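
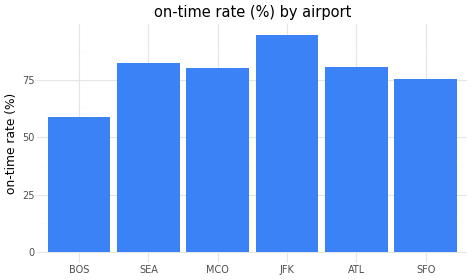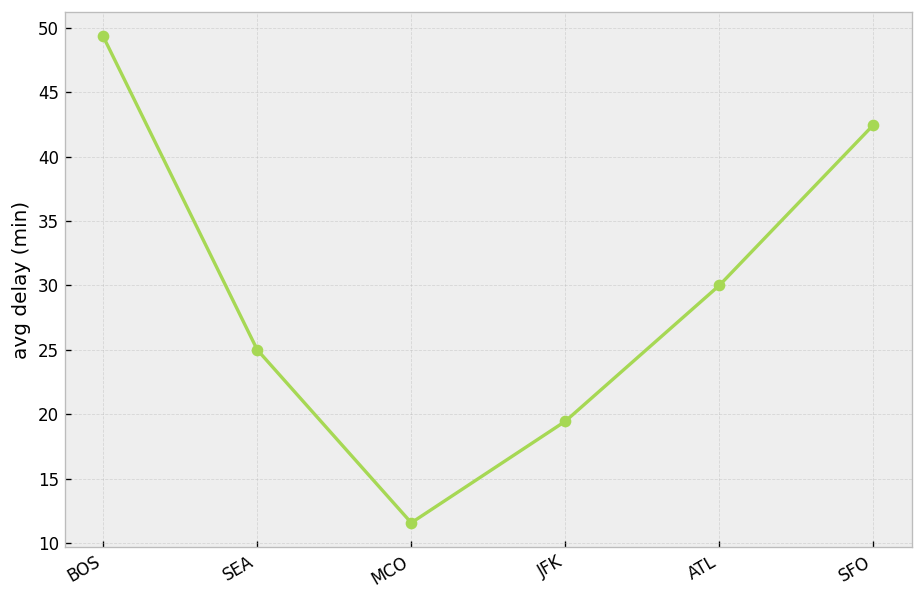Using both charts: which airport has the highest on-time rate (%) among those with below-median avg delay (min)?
JFK

Chart 2 median avg delay (min) ≈ 30; below-median airports: SEA, MCO, JFK. Among those, JFK has the highest on-time rate (%) (≈ 90).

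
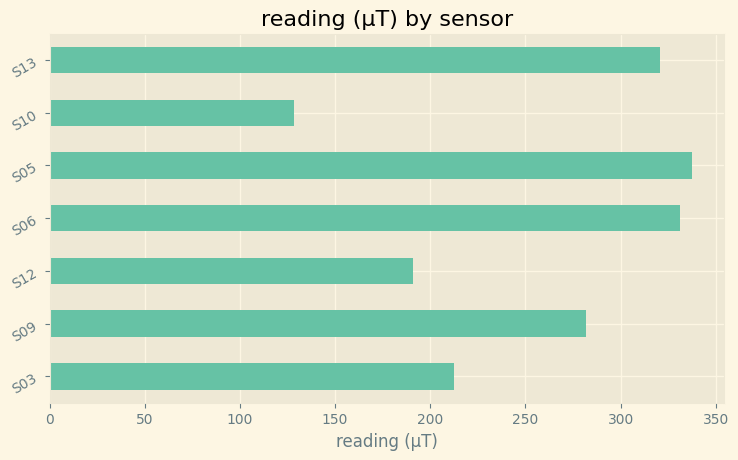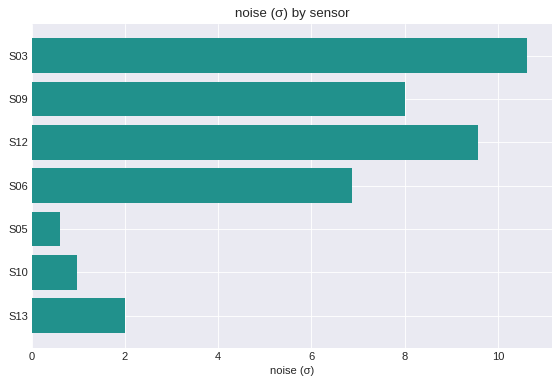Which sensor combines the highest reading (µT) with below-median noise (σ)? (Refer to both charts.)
Chart 2 median noise (σ) ≈ 7; below-median sensors: S05, S10, S13. Among those, S05 has the highest reading (µT) (≈ 350).

S05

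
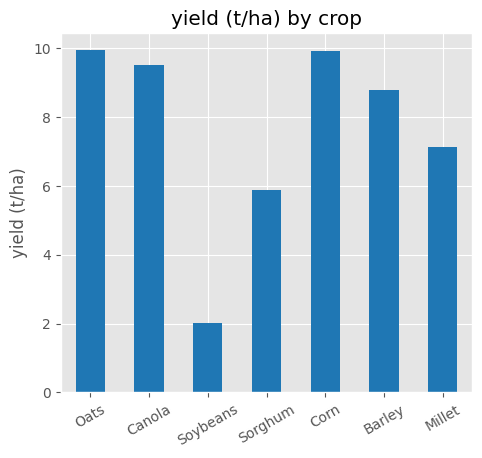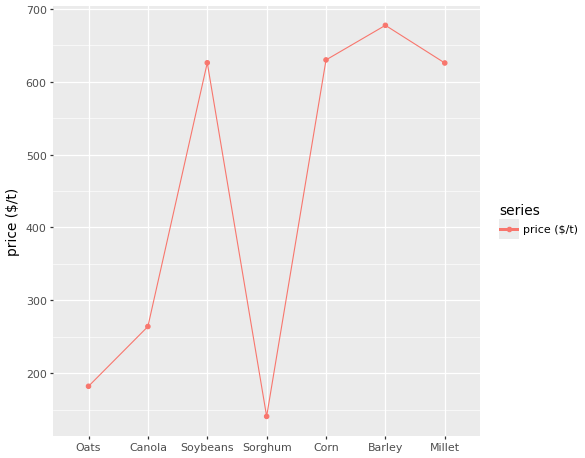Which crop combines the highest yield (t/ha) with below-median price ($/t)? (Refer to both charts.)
Chart 2 median price ($/t) ≈ 600; below-median crops: Oats, Canola, Sorghum. Among those, Oats has the highest yield (t/ha) (≈ 10).

Oats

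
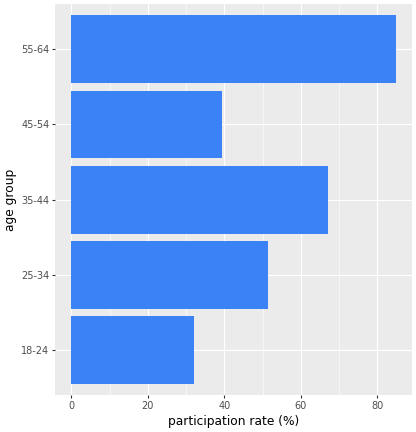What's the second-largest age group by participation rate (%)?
Top 3: 55-64 ≈ 80, 35-44 ≈ 70, 25-34 ≈ 50.

35-44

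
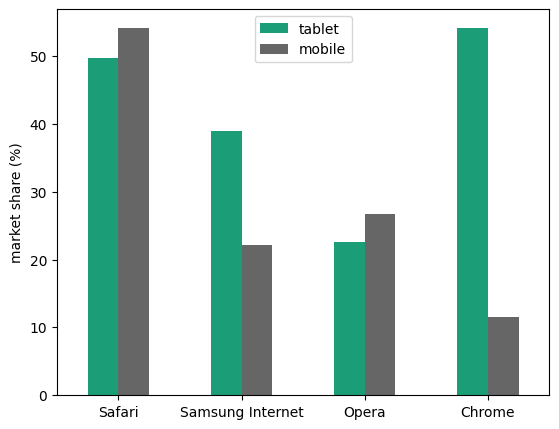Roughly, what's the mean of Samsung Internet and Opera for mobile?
(20 + 25) / 2 ≈ 22.

≈ 22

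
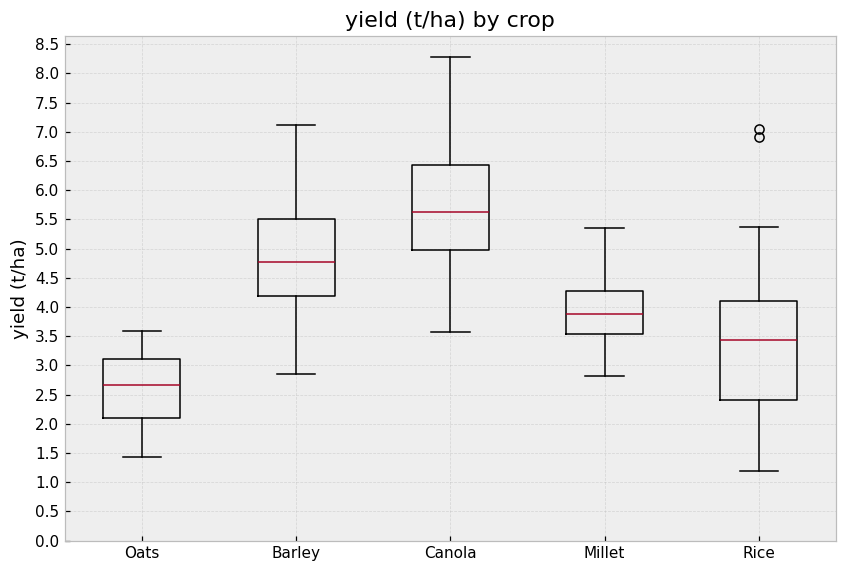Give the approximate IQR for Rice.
≈ 1.5

Q3 ≈ 4.0, Q1 ≈ 2.5; IQR ≈ 1.5.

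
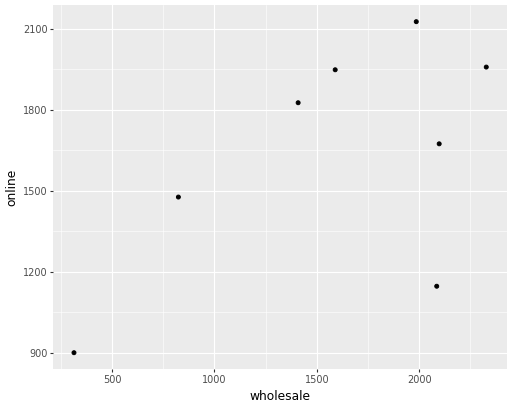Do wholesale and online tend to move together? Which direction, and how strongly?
Points are positively correlated; moderate (|r| ≈ 0.6).

positive, moderate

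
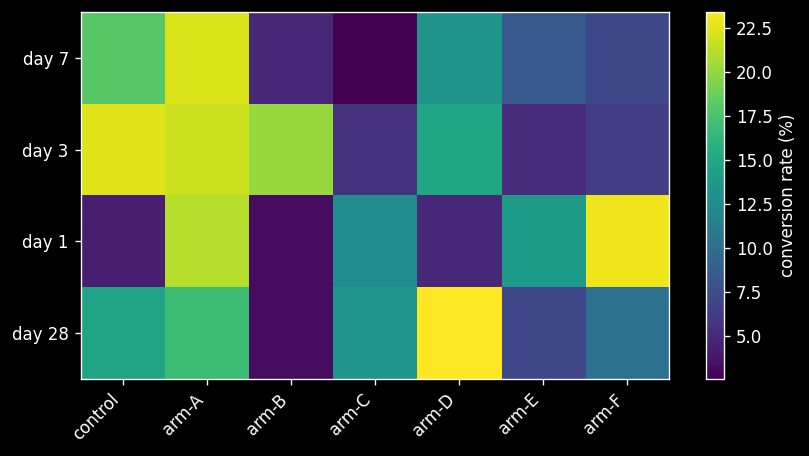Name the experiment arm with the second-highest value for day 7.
control

Top 3 for day 7: arm-A ≈ 22, control ≈ 18, arm-D ≈ 14.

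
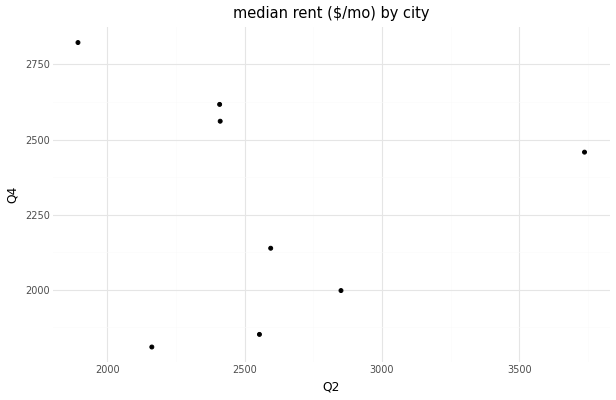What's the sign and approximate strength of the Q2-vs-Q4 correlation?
no clear correlation

Points are roughly uncorrelated; weak (|r| ≈ 0.1).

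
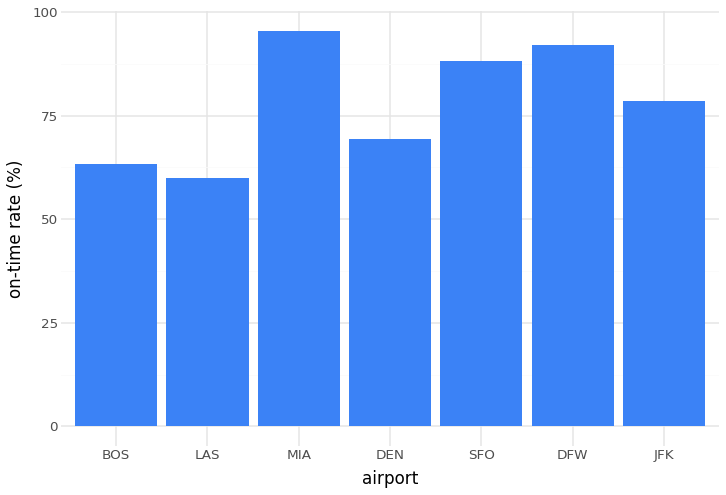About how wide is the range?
Max MIA ≈ 100, min LAS ≈ 60; range ≈ 40.

≈ 40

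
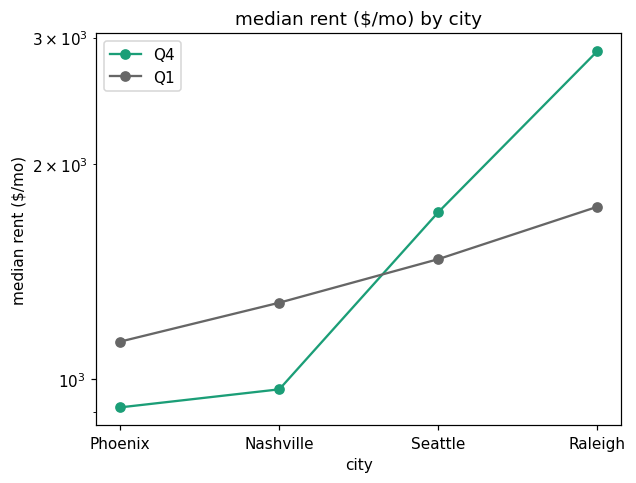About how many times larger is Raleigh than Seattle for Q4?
≈ 1.56×

Raleigh ≈ 2800, Seattle ≈ 1800; 2800/1800 ≈ 1.56.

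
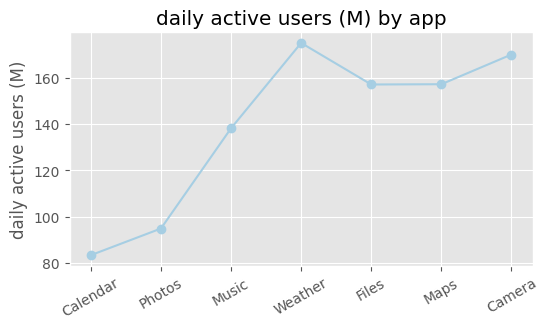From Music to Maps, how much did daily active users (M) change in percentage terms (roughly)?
≈ +14.3%

Music ≈ 140, Maps ≈ 160; (160 − 140) / 140 ≈ +14.3%.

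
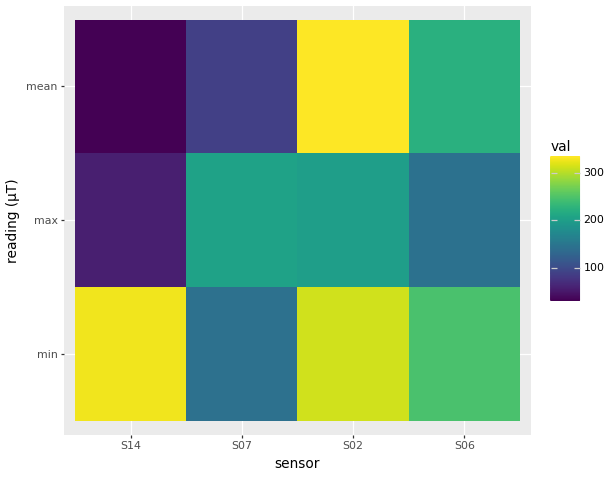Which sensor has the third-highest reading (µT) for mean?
Top 4 for mean: S02 ≈ 350, S06 ≈ 200, S07 ≈ 100, S14 ≈ 50.

S07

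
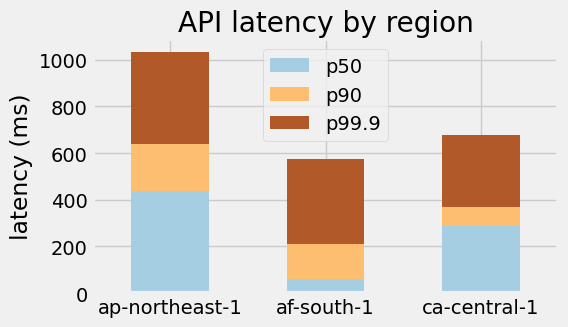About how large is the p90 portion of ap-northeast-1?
≈ 200

p90 top ≈ 600, bottom ≈ 400; segment ≈ 200.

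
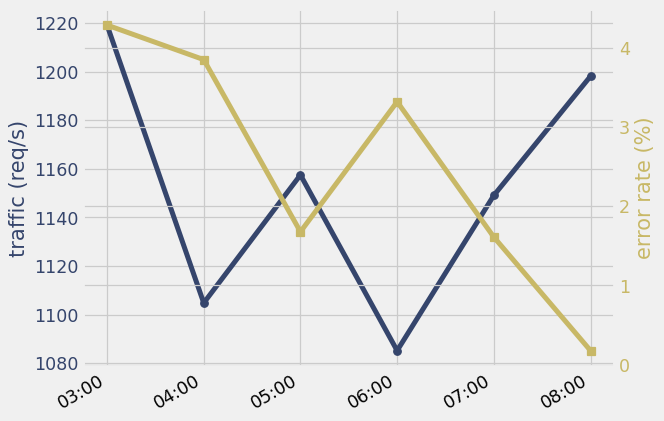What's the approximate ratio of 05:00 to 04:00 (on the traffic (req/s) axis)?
≈ 1.05×

05:00 ≈ 1160, 04:00 ≈ 1100; 1160/1100 ≈ 1.05.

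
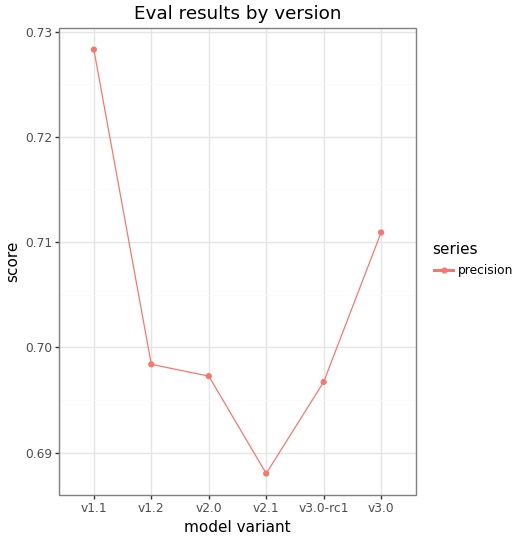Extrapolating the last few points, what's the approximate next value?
≈ 0.72

Last three: 0.69, 0.70, 0.71 → slope ≈ 0.01/step → next ≈ 0.72.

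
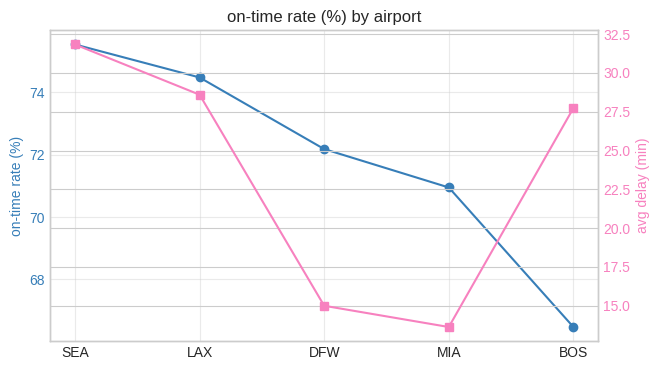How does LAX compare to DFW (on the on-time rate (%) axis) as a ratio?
LAX ≈ 74, DFW ≈ 72; 74/72 ≈ 1.03.

≈ 1.03×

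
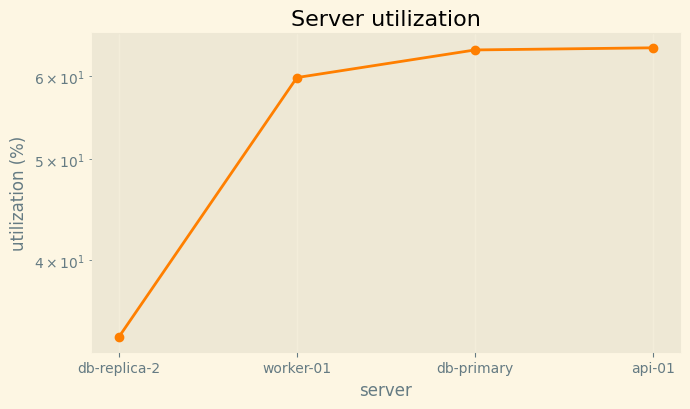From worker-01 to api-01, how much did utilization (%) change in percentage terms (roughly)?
worker-01 ≈ 60, api-01 ≈ 65; (65 − 60) / 60 ≈ +8.3%.

≈ +8.3%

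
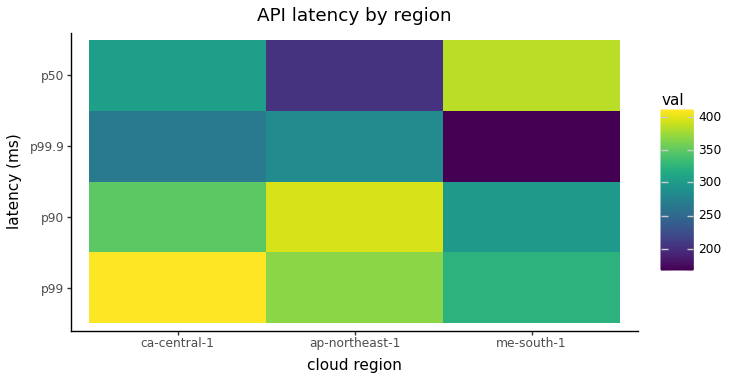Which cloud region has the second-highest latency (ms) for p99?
Top 3 for p99: ca-central-1 ≈ 400, ap-northeast-1 ≈ 375, me-south-1 ≈ 325.

ap-northeast-1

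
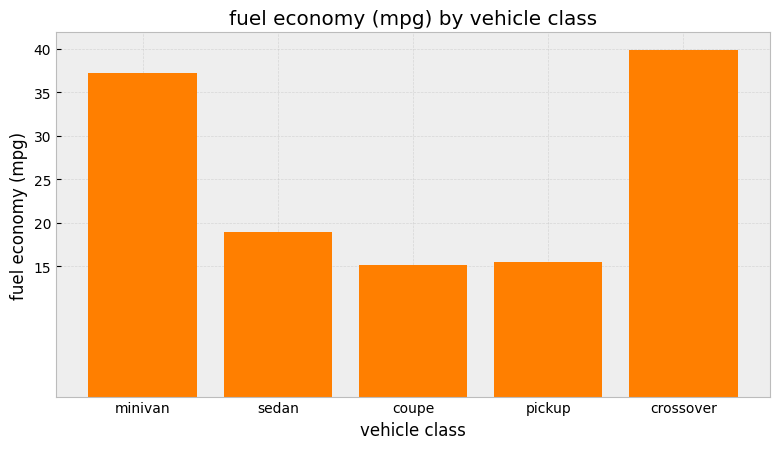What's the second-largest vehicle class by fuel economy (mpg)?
Top 3: crossover ≈ 40, minivan ≈ 35, sedan ≈ 20.

minivan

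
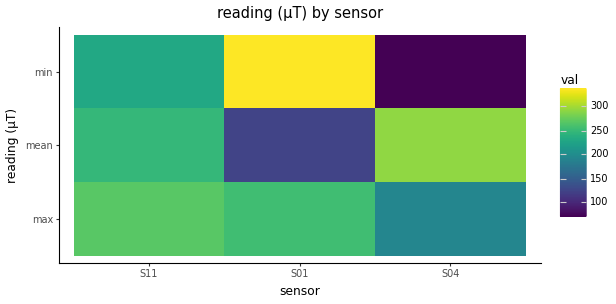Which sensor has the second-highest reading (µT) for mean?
Top 3 for mean: S04 ≈ 300, S11 ≈ 250, S01 ≈ 125.

S11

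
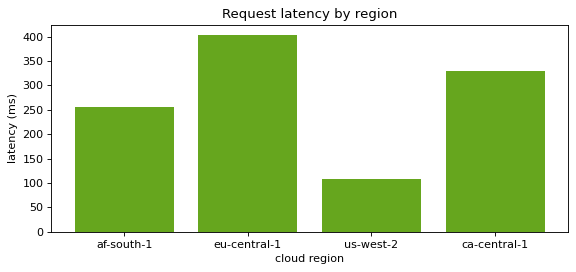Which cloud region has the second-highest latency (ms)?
ca-central-1

Top 3: eu-central-1 ≈ 400, ca-central-1 ≈ 350, af-south-1 ≈ 250.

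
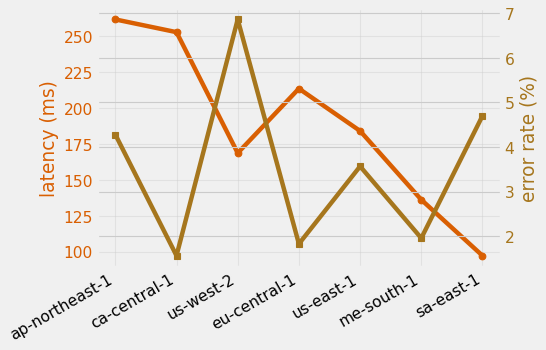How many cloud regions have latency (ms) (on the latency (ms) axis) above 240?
2

Above 240: ap-northeast-1, ca-central-1.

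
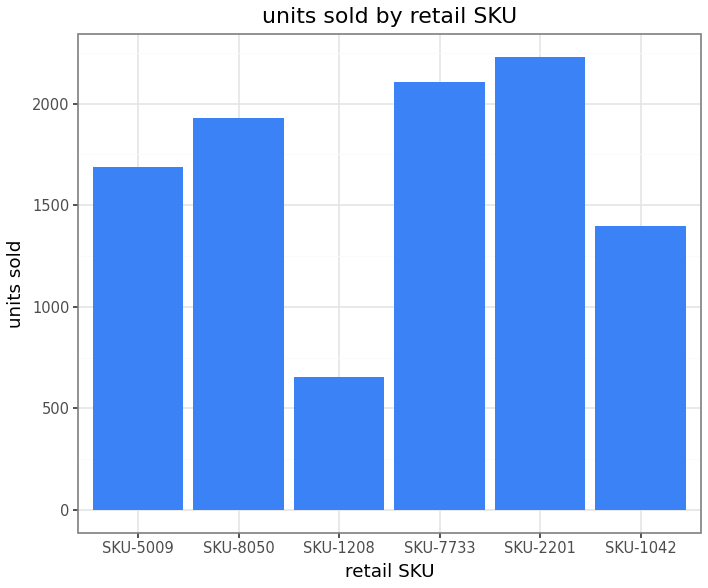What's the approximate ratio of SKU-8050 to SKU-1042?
≈ 1.43×

SKU-8050 ≈ 2000, SKU-1042 ≈ 1400; 2000/1400 ≈ 1.43.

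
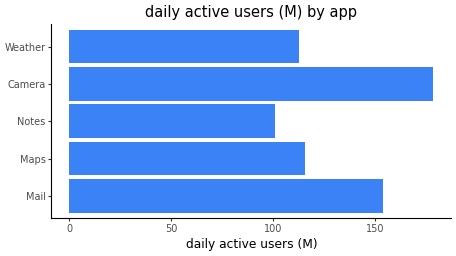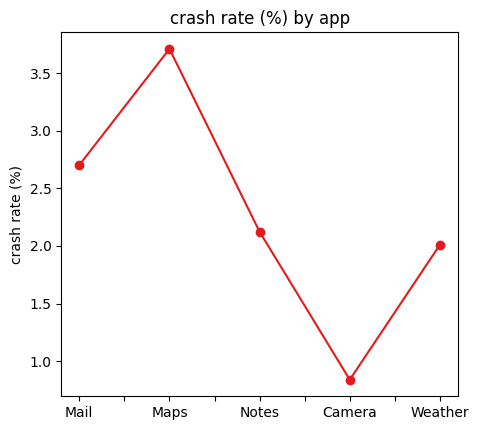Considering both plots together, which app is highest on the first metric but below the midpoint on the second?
Chart 2 median crash rate (%) ≈ 2; below-median apps: Camera, Weather. Among those, Camera has the highest daily active users (M) (≈ 180).

Camera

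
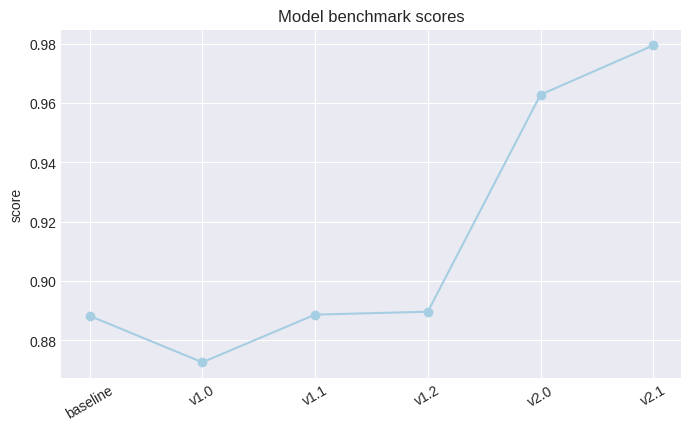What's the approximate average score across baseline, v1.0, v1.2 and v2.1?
≈ 0.91

(0.89 + 0.87 + 0.89 + 0.98) / 4 ≈ 0.91.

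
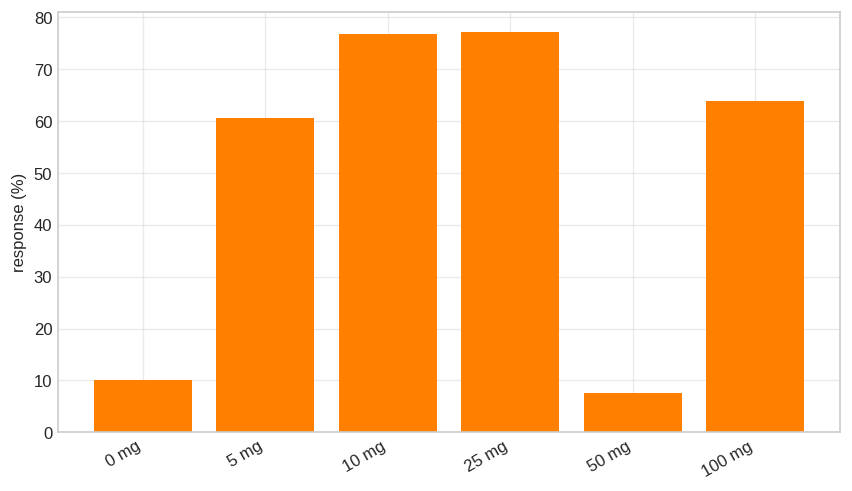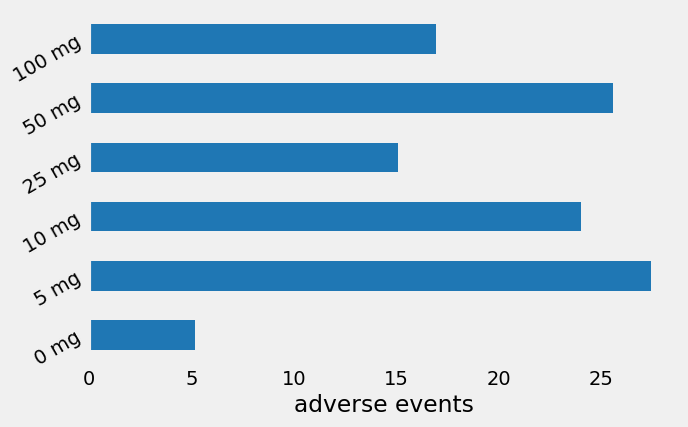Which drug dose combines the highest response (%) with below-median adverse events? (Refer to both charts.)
25 mg

Chart 2 median adverse events ≈ 20; below-median drug doses: 0 mg, 25 mg, 100 mg. Among those, 25 mg has the highest response (%) (≈ 80).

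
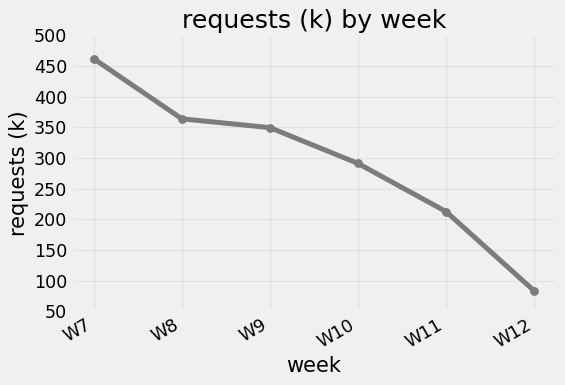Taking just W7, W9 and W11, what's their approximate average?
(450 + 350 + 200) / 3 ≈ 333.

≈ 333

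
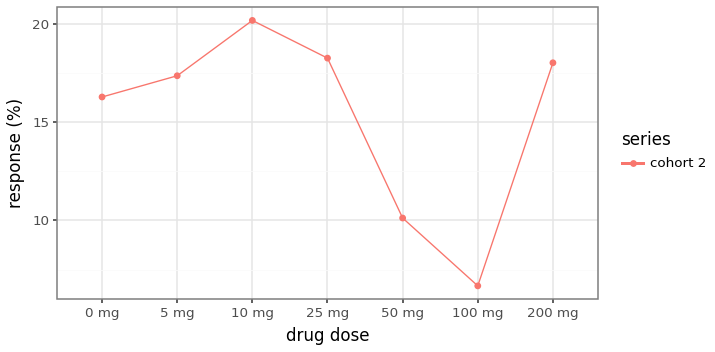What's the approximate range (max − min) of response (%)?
Max 10 mg ≈ 20, min 100 mg ≈ 6; range ≈ 14.

≈ 14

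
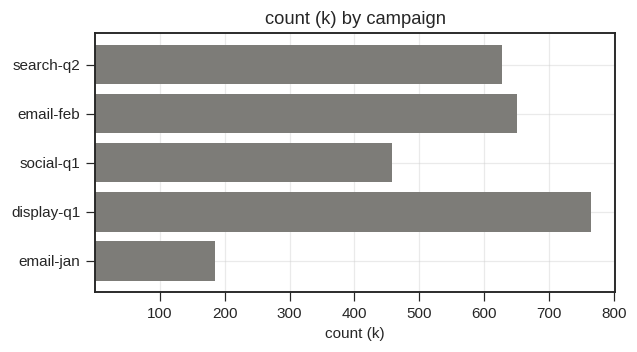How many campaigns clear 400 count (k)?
4

Above 400: search-q2, email-feb, social-q1, display-q1.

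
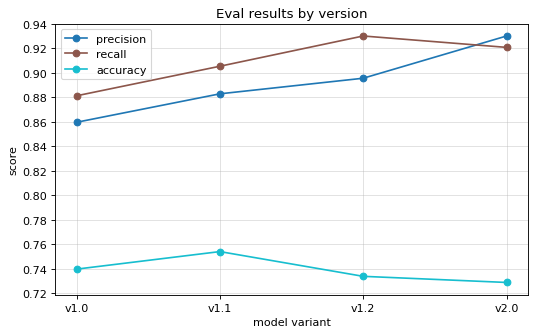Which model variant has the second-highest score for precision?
v1.2

Top 3 for precision: v2.0 ≈ 0.94, v1.2 ≈ 0.90, v1.1 ≈ 0.88.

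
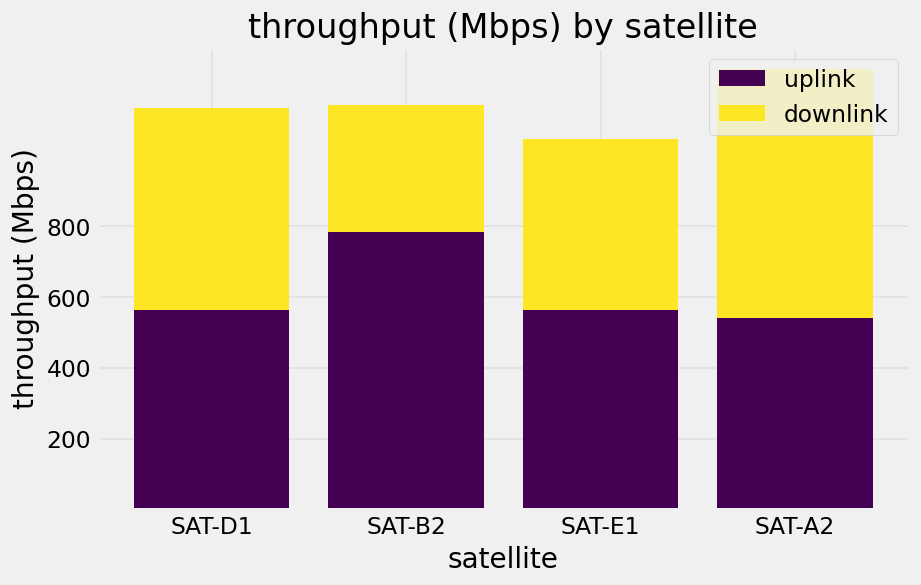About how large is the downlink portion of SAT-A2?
downlink top ≈ 1200, bottom ≈ 600; segment ≈ 600.

≈ 600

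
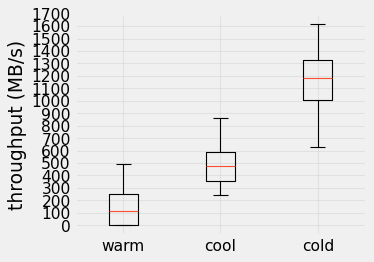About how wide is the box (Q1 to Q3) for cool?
≈ 200

Q3 ≈ 600, Q1 ≈ 400; IQR ≈ 200.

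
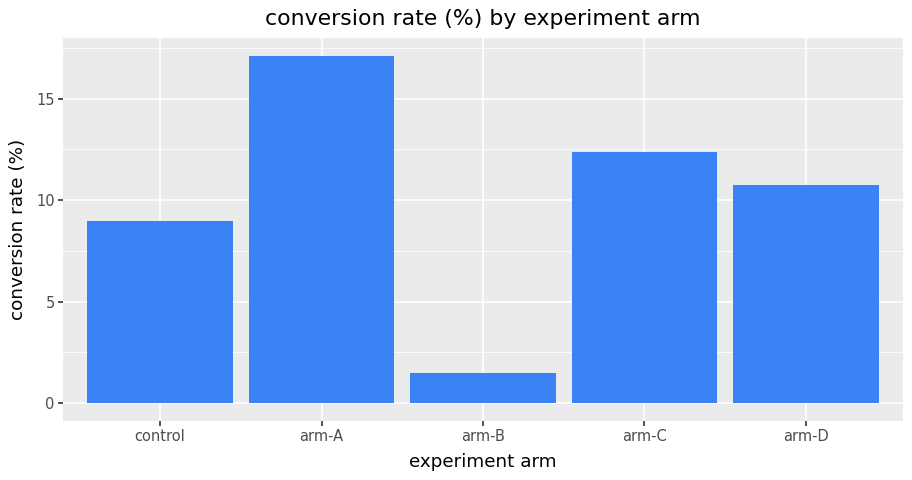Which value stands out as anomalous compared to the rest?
arm-B

arm-B ≈ 2; the rest sit between ≈ 8 and ≈ 18.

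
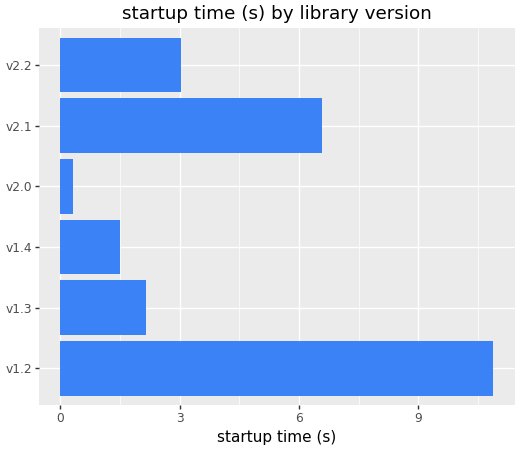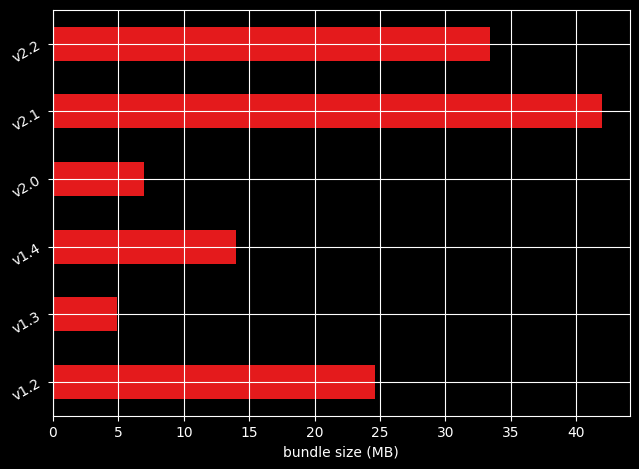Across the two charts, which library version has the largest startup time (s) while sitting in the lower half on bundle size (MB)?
v1.3

Chart 2 median bundle size (MB) ≈ 20; below-median library versions: v1.3, v1.4, v2.0. Among those, v1.3 has the highest startup time (s) (≈ 2).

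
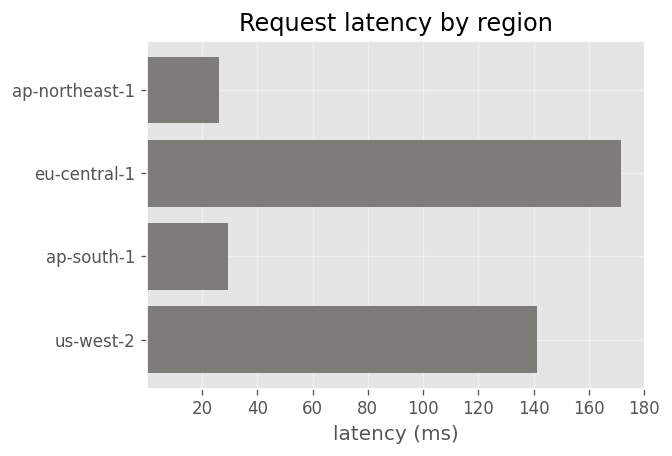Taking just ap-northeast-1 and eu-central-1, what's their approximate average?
≈ 100

(20 + 180) / 2 ≈ 100.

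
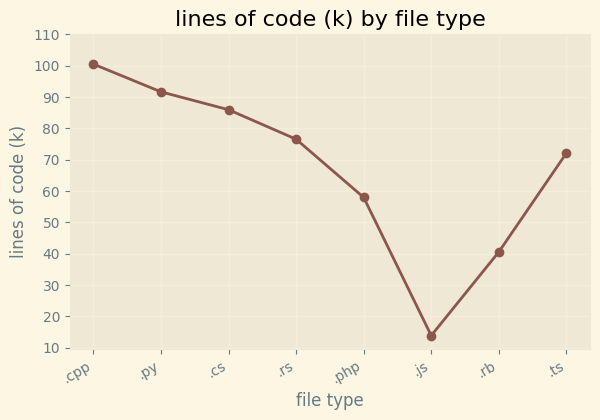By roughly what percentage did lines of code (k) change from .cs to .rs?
≈ -11.1%

.cs ≈ 90, .rs ≈ 80; (80 − 90) / 90 ≈ -11.1%.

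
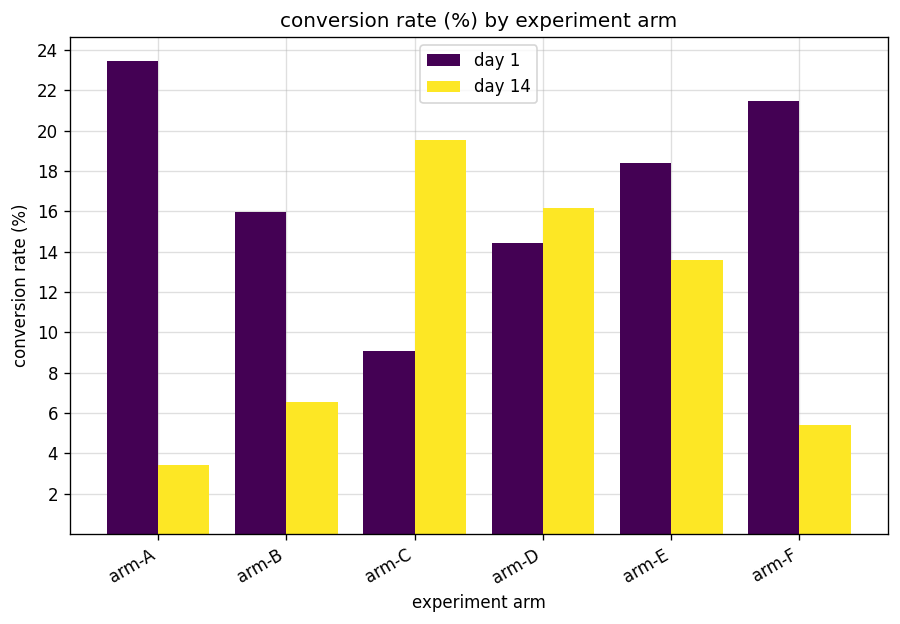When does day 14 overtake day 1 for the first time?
arm-B: day 14 ≈ 6 vs day 1 ≈ 16 (not yet); arm-C: day 14 ≈ 20 vs day 1 ≈ 10 (first crossover).

arm-C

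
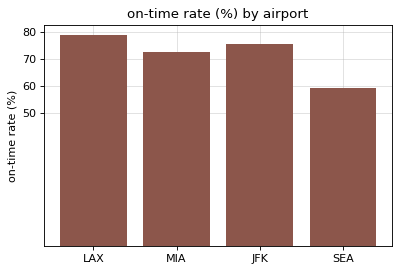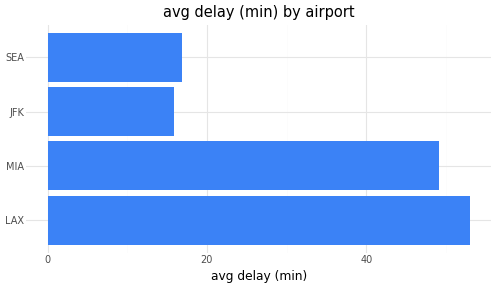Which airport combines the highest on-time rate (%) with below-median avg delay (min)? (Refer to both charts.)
Chart 2 median avg delay (min) ≈ 35; below-median airports: JFK, SEA. Among those, JFK has the highest on-time rate (%) (≈ 80).

JFK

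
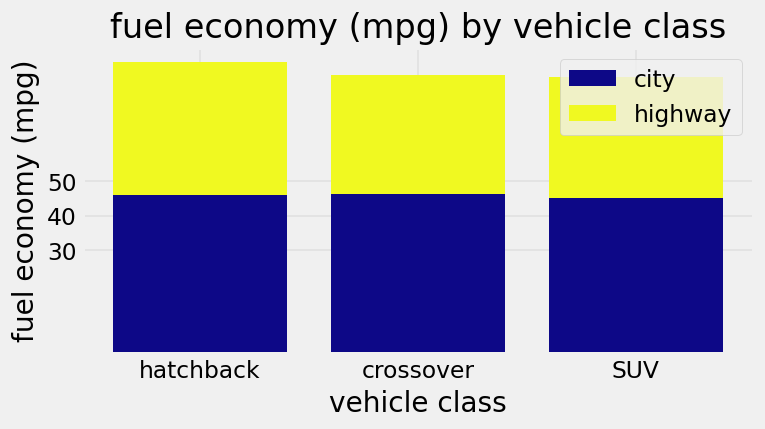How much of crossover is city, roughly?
city top ≈ 50, bottom ≈ 0; segment ≈ 50.

≈ 50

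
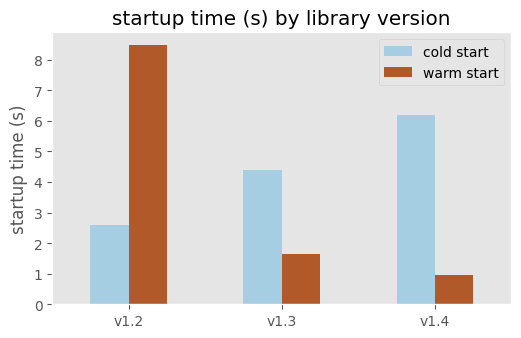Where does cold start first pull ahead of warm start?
v1.3

v1.2: cold start ≈ 3 vs warm start ≈ 8 (not yet); v1.3: cold start ≈ 4 vs warm start ≈ 2 (first crossover).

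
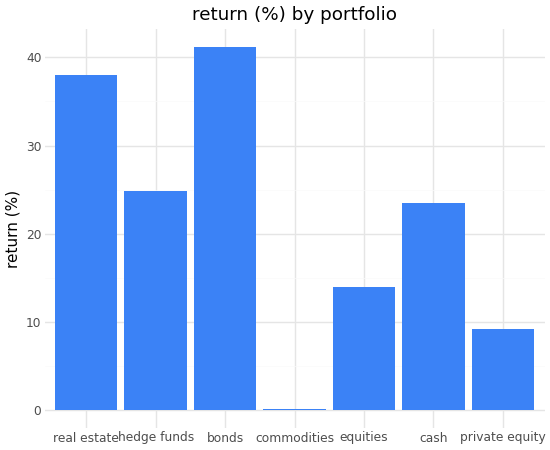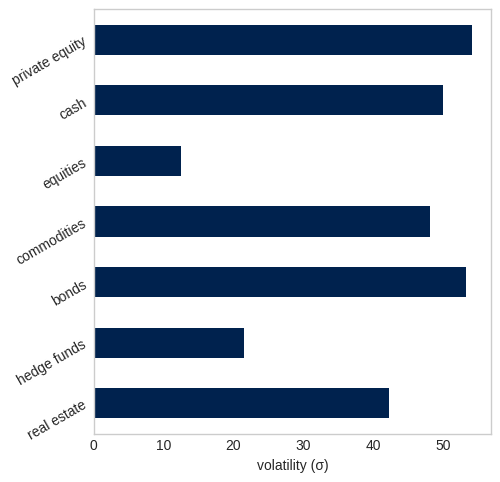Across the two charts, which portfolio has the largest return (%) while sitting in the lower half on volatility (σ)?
real estate

Chart 2 median volatility (σ) ≈ 50; below-median portfolios: real estate, hedge funds, equities. Among those, real estate has the highest return (%) (≈ 40).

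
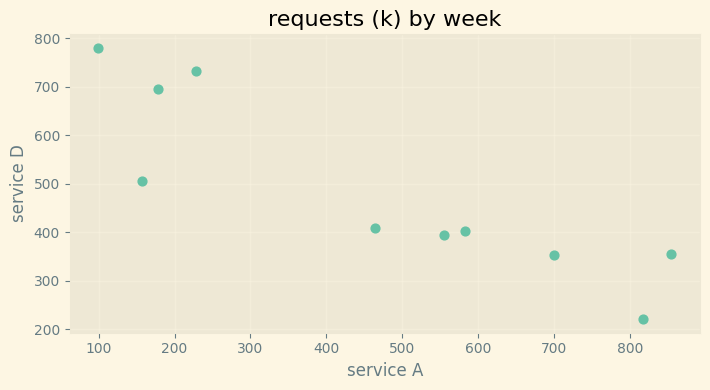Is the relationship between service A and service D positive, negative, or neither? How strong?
negative, strong

Points are negatively correlated; strong (|r| ≈ 0.9).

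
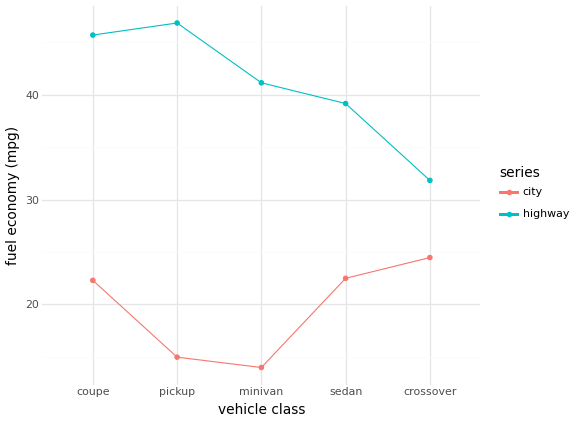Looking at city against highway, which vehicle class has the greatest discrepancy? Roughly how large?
pickup: city ≈ 15, highway ≈ 45 → gap ≈ 30. Next-largest (minivan) is only ≈ 25.

pickup, ≈ 30 mpg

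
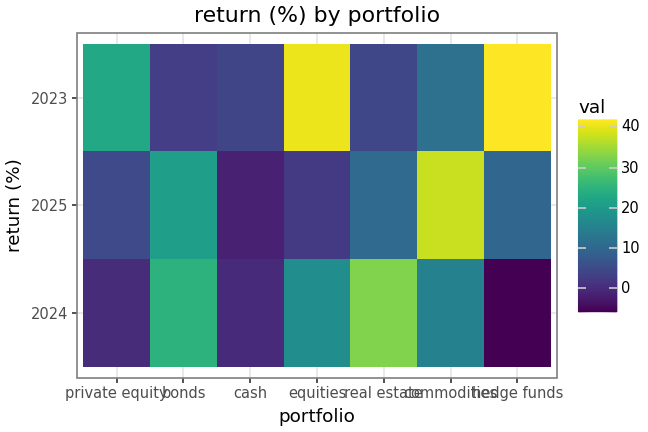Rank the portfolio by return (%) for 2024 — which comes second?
Top 3 for 2024: real estate ≈ 35, bonds ≈ 25, equities ≈ 15.

bonds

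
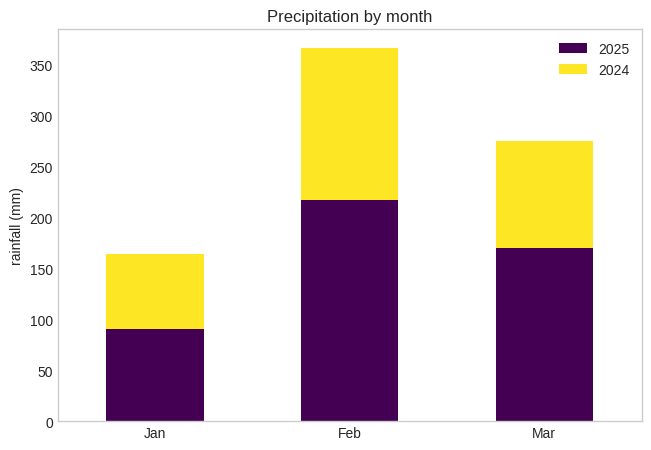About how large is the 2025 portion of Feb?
≈ 200

2025 top ≈ 200, bottom ≈ 0; segment ≈ 200.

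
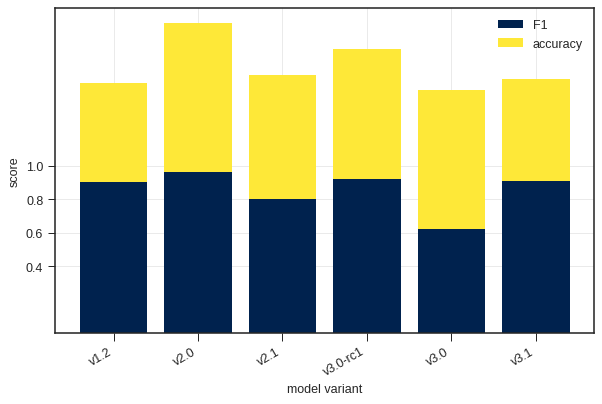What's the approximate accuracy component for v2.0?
accuracy top ≈ 1.8, bottom ≈ 1.0; segment ≈ 0.8.

≈ 0.8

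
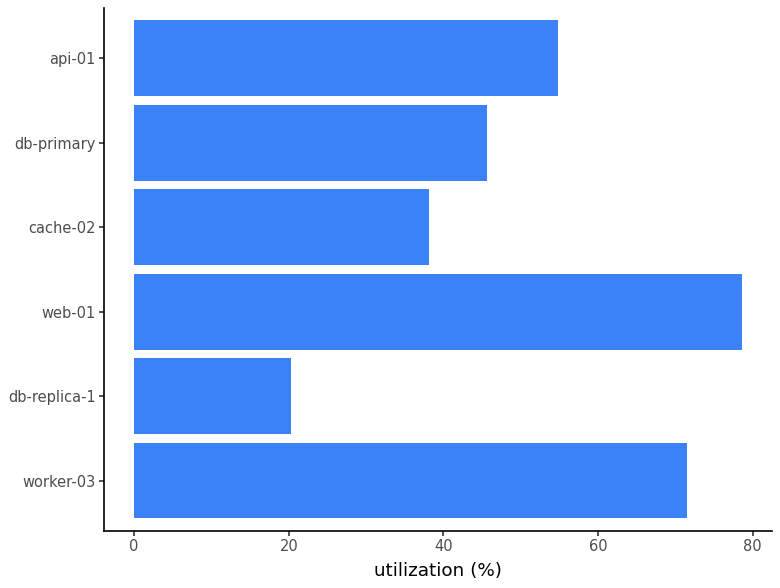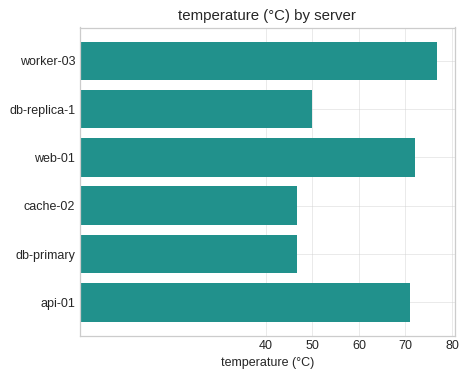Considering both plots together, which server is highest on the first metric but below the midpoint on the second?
Chart 2 median temperature (°C) ≈ 60; below-median servers: db-replica-1, cache-02, db-primary. Among those, db-primary has the highest utilization (%) (≈ 50).

db-primary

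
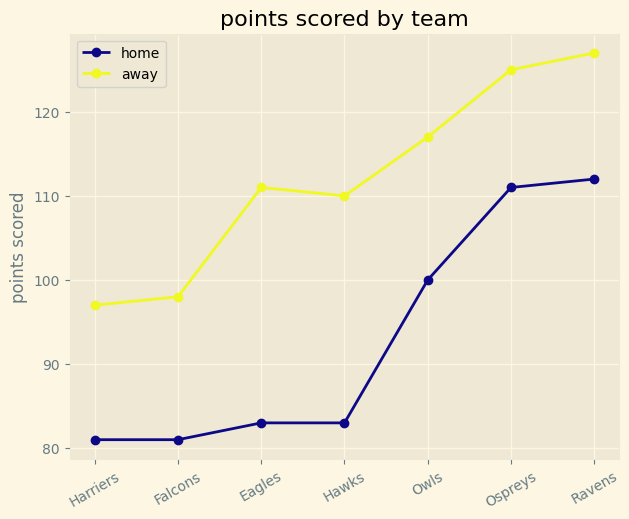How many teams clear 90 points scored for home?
3

Above 90: Owls, Ospreys, Ravens.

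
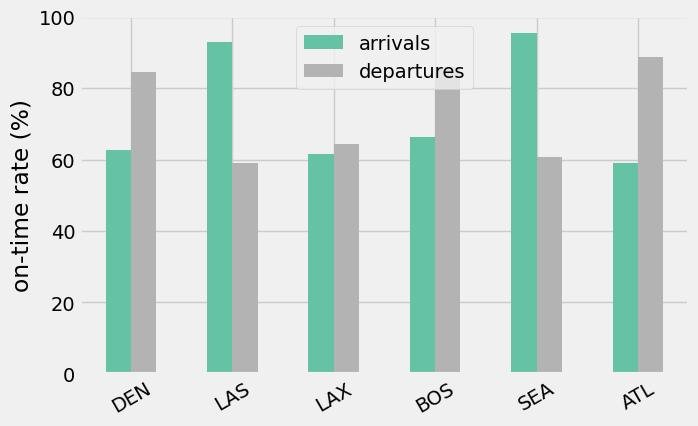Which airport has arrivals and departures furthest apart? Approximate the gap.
SEA: arrivals ≈ 100, departures ≈ 60 → gap ≈ 40. Next-largest (LAS) is only ≈ 30.

SEA, ≈ 40 %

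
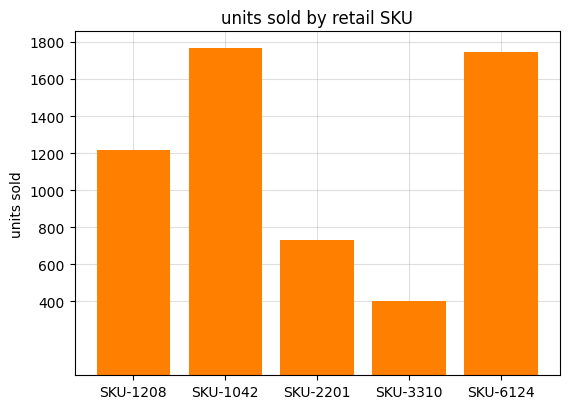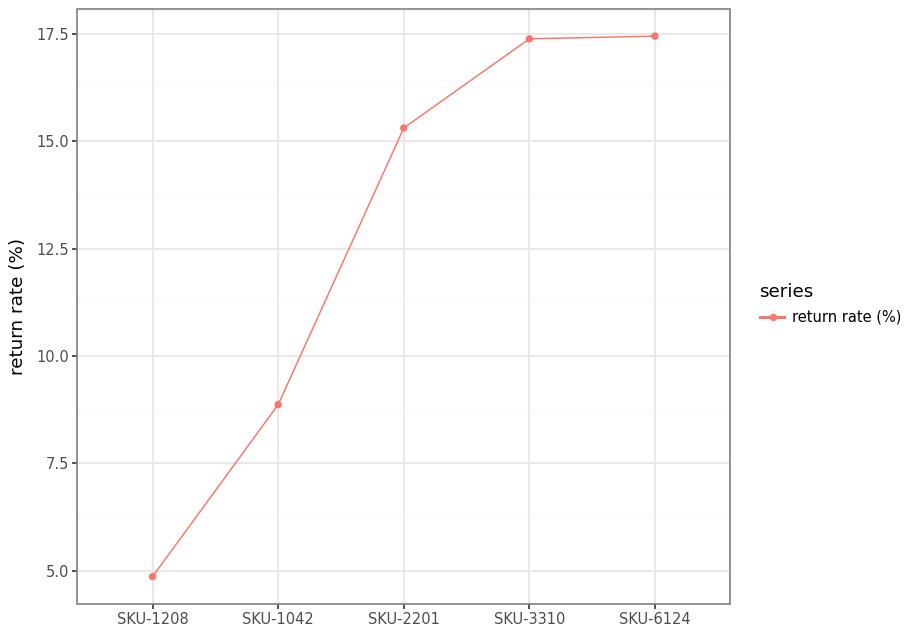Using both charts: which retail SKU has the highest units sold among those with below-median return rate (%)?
SKU-1042

Chart 2 median return rate (%) ≈ 16; below-median retail SKUs: SKU-1208, SKU-1042. Among those, SKU-1042 has the highest units sold (≈ 1800).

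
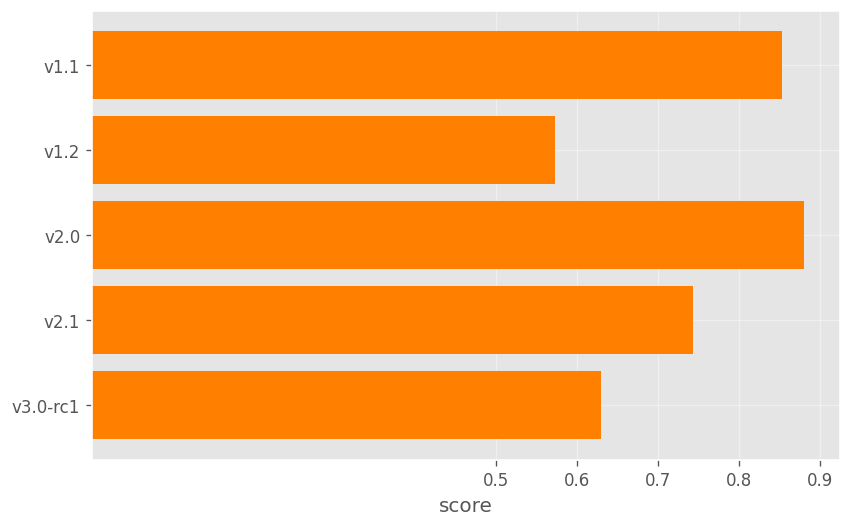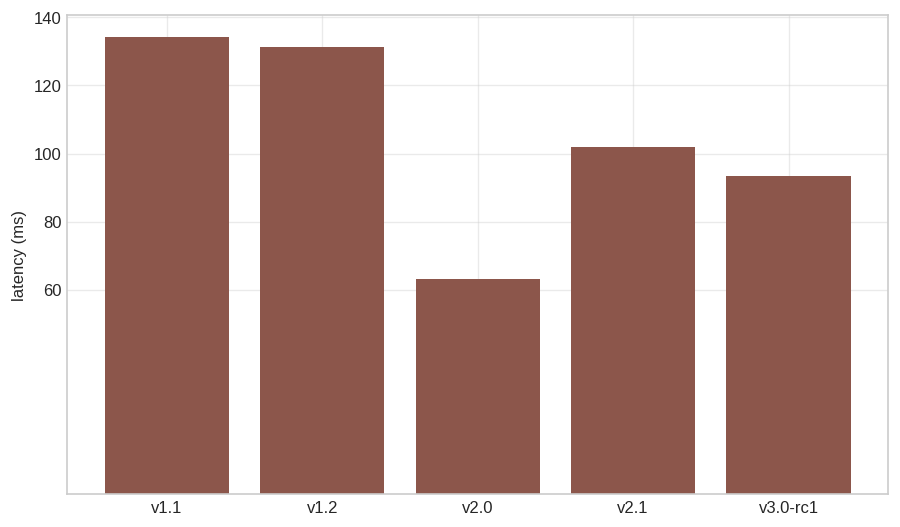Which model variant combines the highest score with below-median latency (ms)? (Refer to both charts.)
Chart 2 median latency (ms) ≈ 100; below-median model variants: v2.0, v3.0-rc1. Among those, v2.0 has the highest score (≈ 0.9).

v2.0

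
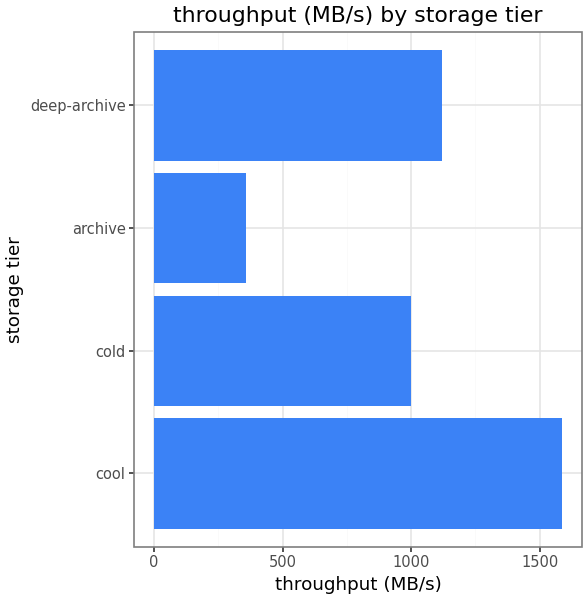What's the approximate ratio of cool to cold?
≈ 1.6×

cool ≈ 1600, cold ≈ 1000; 1600/1000 ≈ 1.6.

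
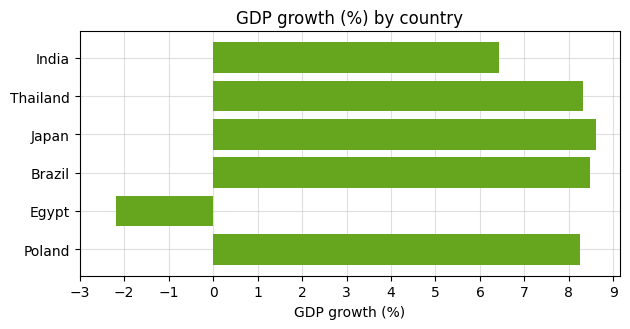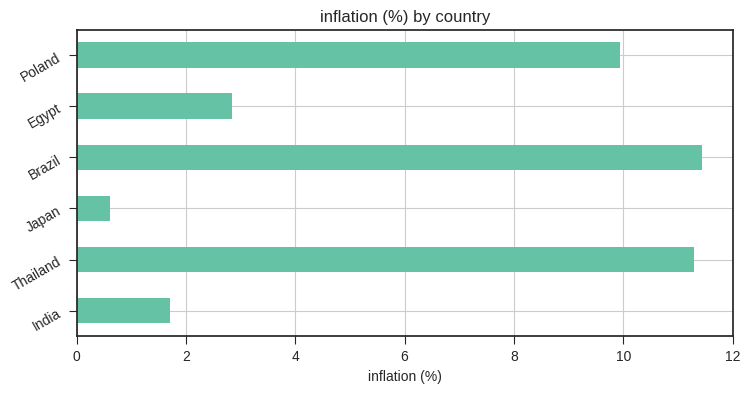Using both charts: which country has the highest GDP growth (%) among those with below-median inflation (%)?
Chart 2 median inflation (%) ≈ 6; below-median countries: India, Japan, Egypt. Among those, Japan has the highest GDP growth (%) (≈ 9).

Japan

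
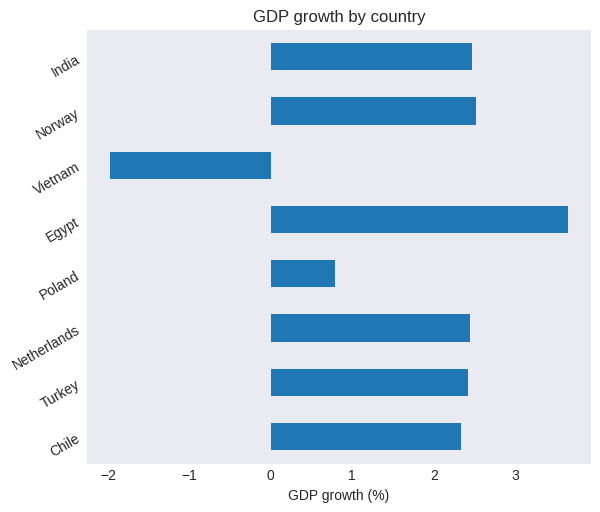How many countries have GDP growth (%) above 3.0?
1

Above 3.0: Egypt.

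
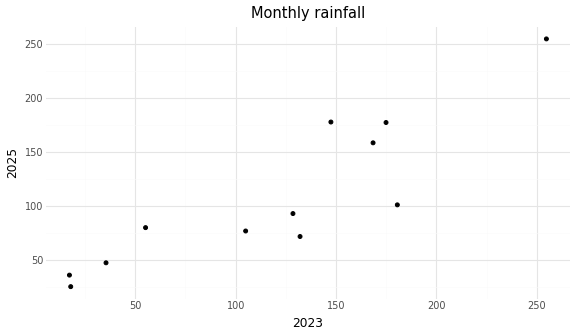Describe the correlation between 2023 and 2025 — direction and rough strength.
positive, strong

Points are positively correlated; strong (|r| ≈ 0.9).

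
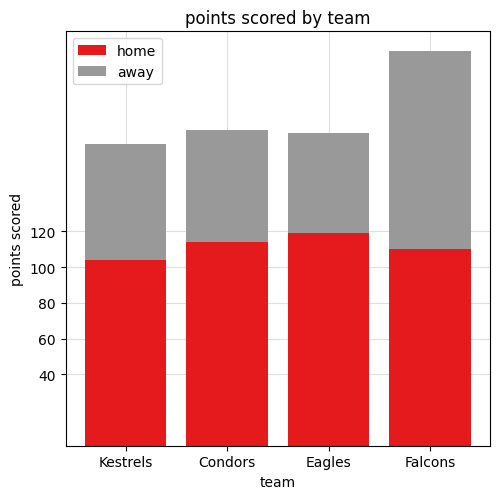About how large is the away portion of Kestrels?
≈ 60

away top ≈ 160, bottom ≈ 100; segment ≈ 60.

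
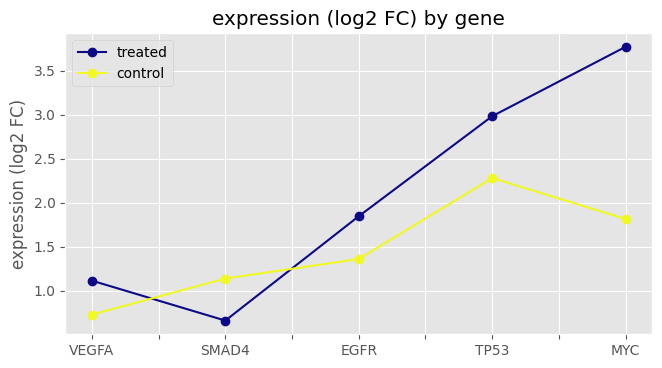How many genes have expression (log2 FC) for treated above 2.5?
Above 2.5: TP53, MYC.

2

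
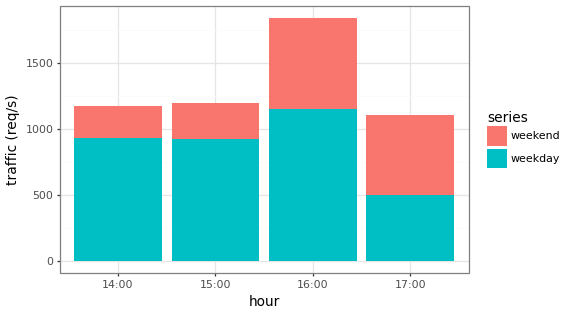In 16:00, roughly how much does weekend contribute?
≈ 600

weekend top ≈ 1800, bottom ≈ 1200; segment ≈ 600.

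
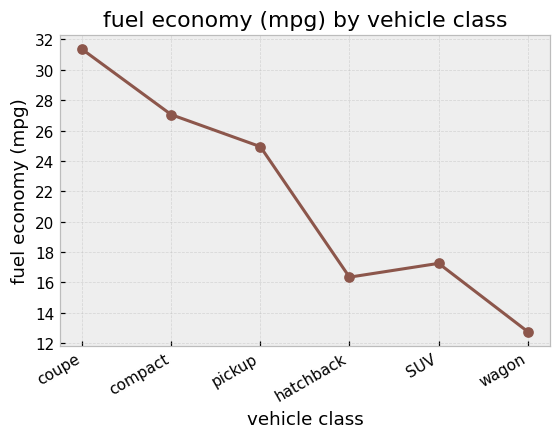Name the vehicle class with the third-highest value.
Top 4: coupe ≈ 32, compact ≈ 28, pickup ≈ 24, SUV ≈ 18.

pickup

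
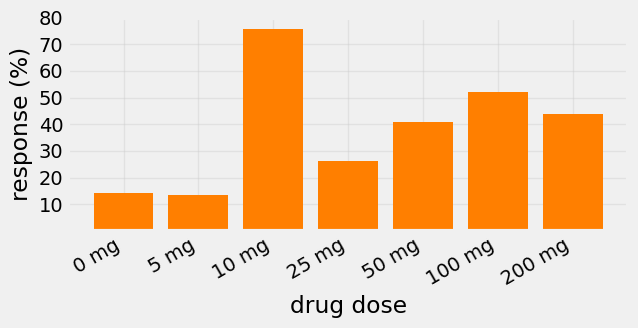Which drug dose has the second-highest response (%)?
Top 3: 10 mg ≈ 80, 100 mg ≈ 50, 200 mg ≈ 40.

100 mg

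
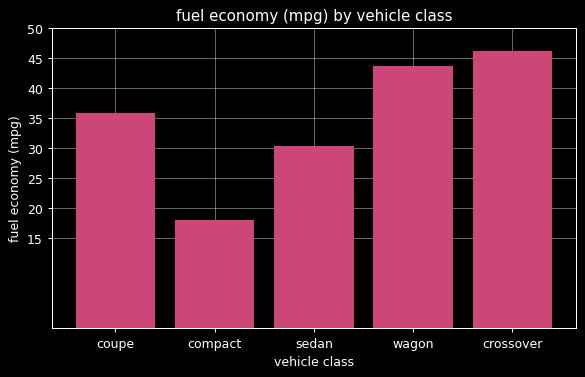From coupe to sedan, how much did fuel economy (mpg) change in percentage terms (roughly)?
coupe ≈ 35, sedan ≈ 30; (30 − 35) / 35 ≈ -14.3%.

≈ -14.3%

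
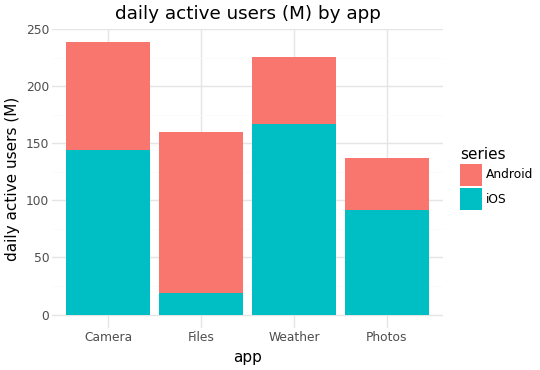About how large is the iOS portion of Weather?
≈ 160

iOS top ≈ 160, bottom ≈ 0; segment ≈ 160.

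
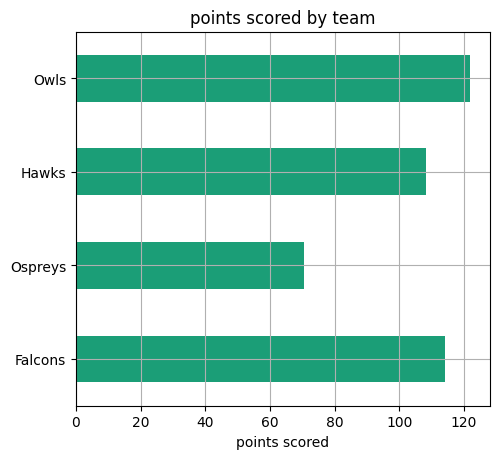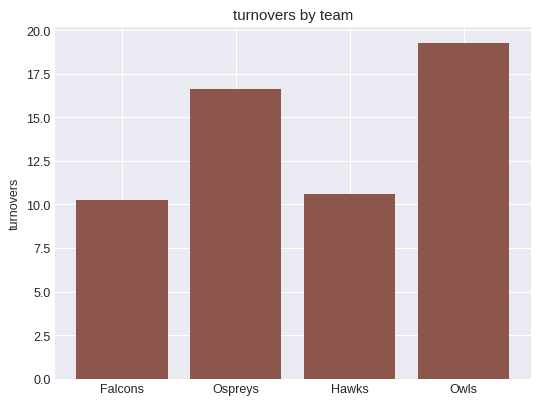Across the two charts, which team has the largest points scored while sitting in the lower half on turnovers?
Falcons

Chart 2 median turnovers ≈ 14; below-median teams: Falcons, Hawks. Among those, Falcons has the highest points scored (≈ 120).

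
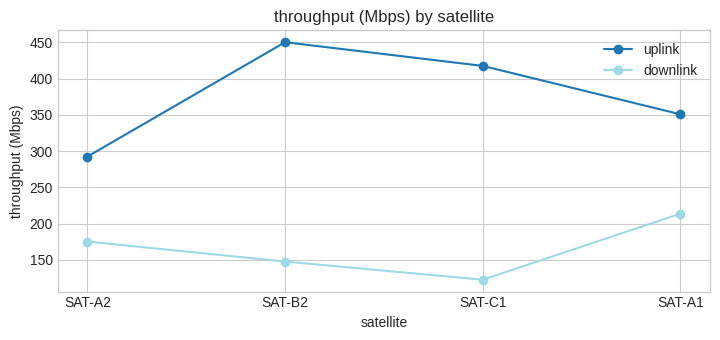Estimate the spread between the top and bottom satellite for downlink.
Max SAT-A1 ≈ 200, min SAT-C1 ≈ 100; range ≈ 100.

≈ 100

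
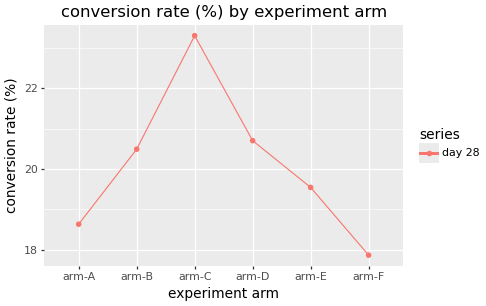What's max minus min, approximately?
Max arm-C ≈ 23.5, min arm-F ≈ 18.0; range ≈ 5.5.

≈ 5.5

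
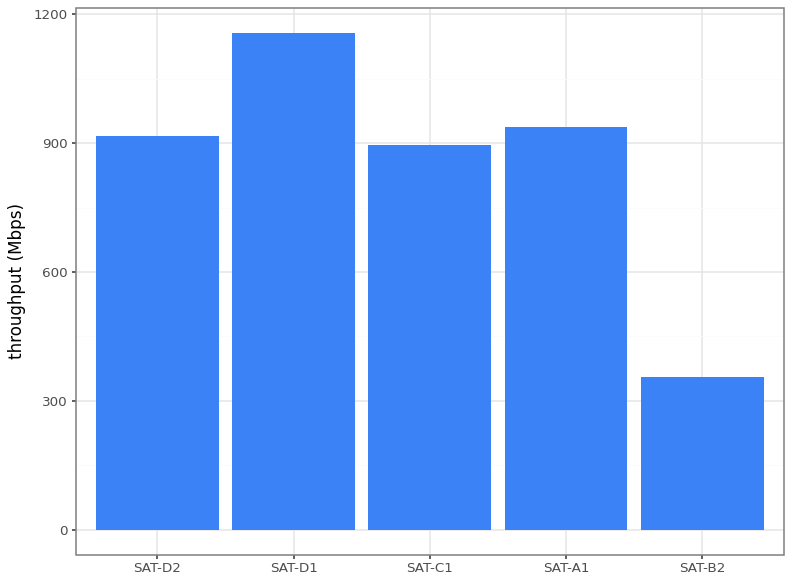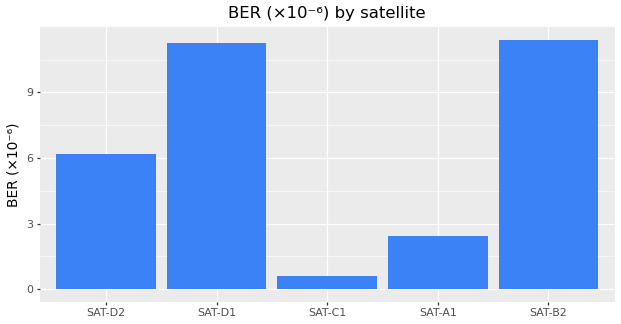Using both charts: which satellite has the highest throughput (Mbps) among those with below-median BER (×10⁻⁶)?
Chart 2 median BER (×10⁻⁶) ≈ 6; below-median satellites: SAT-C1, SAT-A1. Among those, SAT-A1 has the highest throughput (Mbps) (≈ 1000).

SAT-A1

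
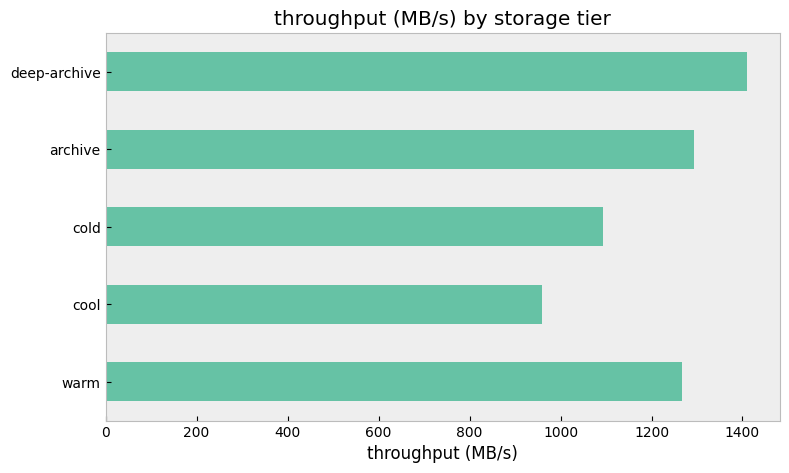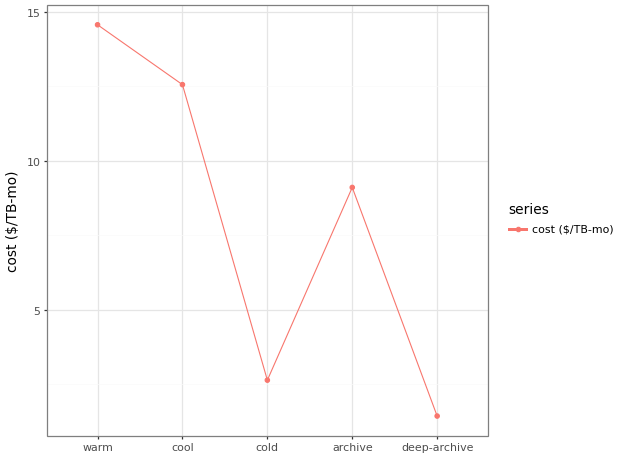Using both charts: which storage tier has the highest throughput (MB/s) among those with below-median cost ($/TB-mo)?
Chart 2 median cost ($/TB-mo) ≈ 10; below-median storage tiers: cold, deep-archive. Among those, deep-archive has the highest throughput (MB/s) (≈ 1400).

deep-archive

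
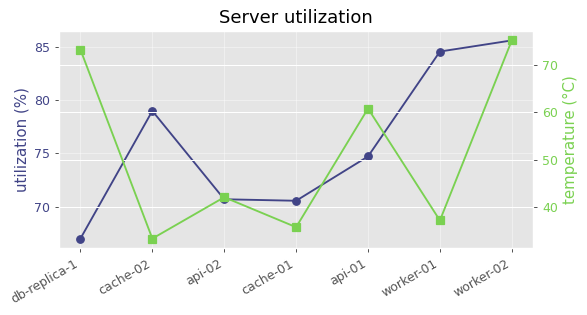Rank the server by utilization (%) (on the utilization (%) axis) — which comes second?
worker-01

Top 3 (on the utilization (%) axis): worker-02 ≈ 86, worker-01 ≈ 84, cache-02 ≈ 78.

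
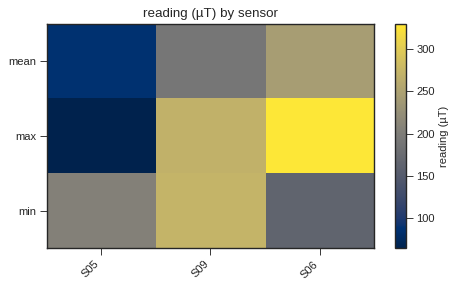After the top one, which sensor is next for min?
Top 3 for min: S09 ≈ 275, S05 ≈ 200, S06 ≈ 175.

S05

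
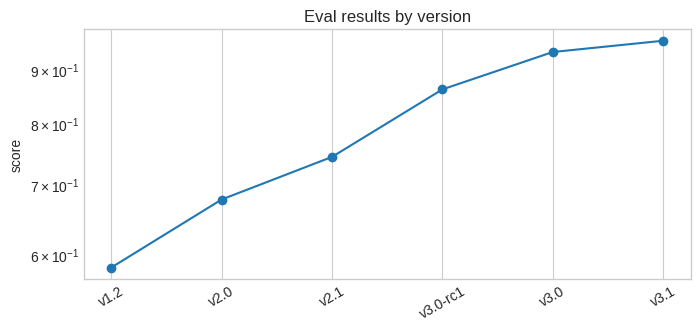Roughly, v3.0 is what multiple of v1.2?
≈ 1.58×

v3.0 ≈ 0.95, v1.2 ≈ 0.60; 0.95/0.60 ≈ 1.58.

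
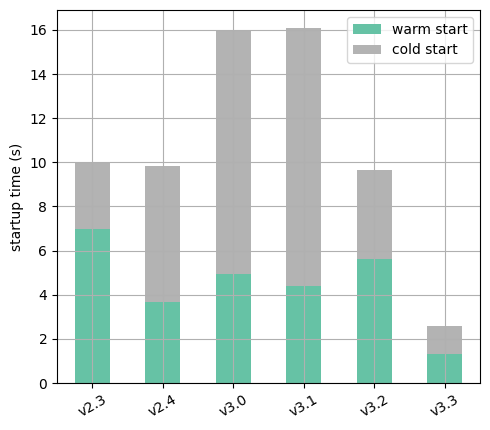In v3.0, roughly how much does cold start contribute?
cold start top ≈ 16, bottom ≈ 4; segment ≈ 12.

≈ 12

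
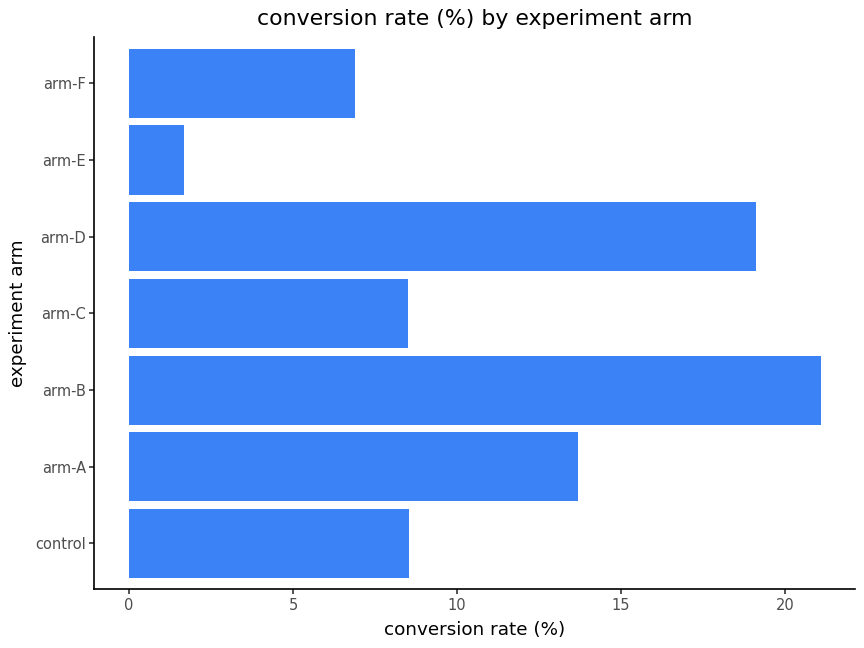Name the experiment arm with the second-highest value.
arm-D

Top 3: arm-B ≈ 22, arm-D ≈ 20, arm-A ≈ 14.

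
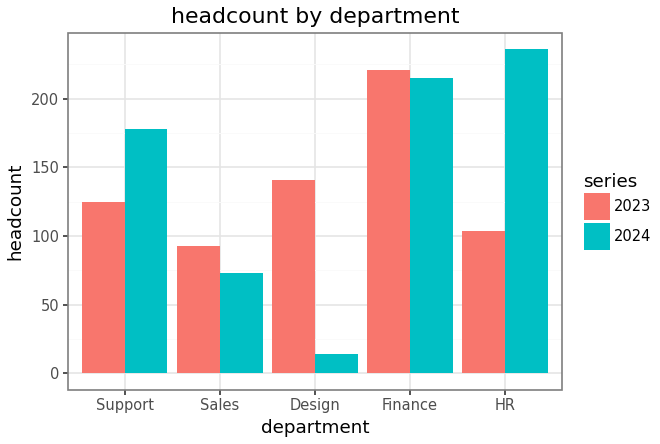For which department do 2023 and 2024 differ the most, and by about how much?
HR: 2023 ≈ 100, 2024 ≈ 240 → gap ≈ 140. Next-largest (Design) is only ≈ 120.

HR, ≈ 140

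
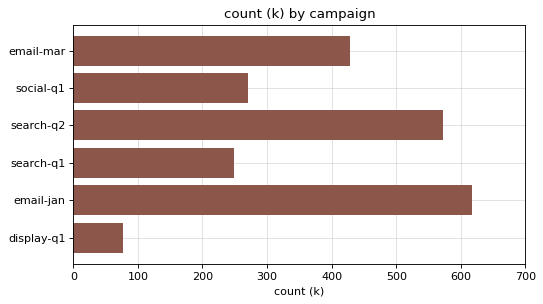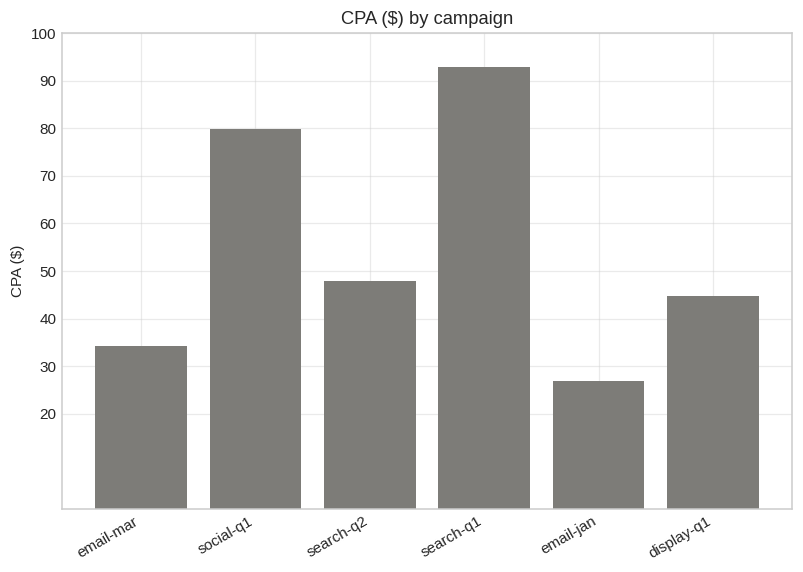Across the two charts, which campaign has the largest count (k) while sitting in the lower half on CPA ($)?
Chart 2 median CPA ($) ≈ 50; below-median campaigns: email-mar, email-jan, display-q1. Among those, email-jan has the highest count (k) (≈ 600).

email-jan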